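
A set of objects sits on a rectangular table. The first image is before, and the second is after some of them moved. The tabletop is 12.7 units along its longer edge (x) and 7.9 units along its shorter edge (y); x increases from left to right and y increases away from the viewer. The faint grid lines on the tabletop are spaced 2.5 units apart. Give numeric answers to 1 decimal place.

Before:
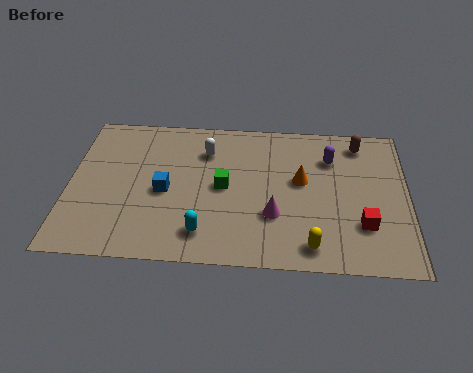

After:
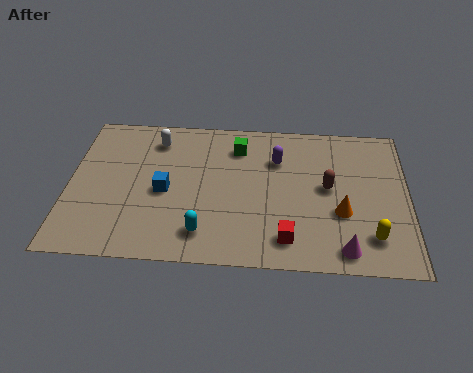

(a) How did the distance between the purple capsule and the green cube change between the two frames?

-2.8

The distance was about 4.4 in the first image and 1.6 in the second, so they moved 2.8 units closer together.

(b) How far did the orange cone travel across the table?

2.2

From (8.7, 4.5) to (10.2, 2.9), the orange cone covered √(1.5² + 1.6²) ≈ 2.2 units.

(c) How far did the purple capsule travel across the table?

2.0

The purple capsule was near (9.8, 5.8) before and (7.8, 5.6) after, so it travelled √(2.0² + 0.2²) ≈ 2.0 units.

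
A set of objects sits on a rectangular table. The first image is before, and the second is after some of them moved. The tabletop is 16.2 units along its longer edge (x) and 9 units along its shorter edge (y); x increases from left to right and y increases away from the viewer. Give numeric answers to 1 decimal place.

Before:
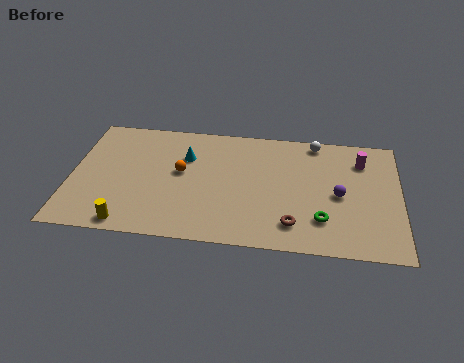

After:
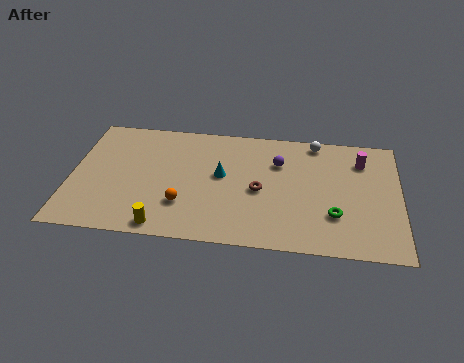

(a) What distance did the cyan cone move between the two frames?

2.2

From (5.6, 6.2) to (7.4, 5.0), the cyan cone covered √(1.8² + 1.2²) ≈ 2.2 units.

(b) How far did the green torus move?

0.7

The green torus moved from about (12.4, 2.3) to (13.0, 2.7), a distance of √(0.6² + 0.4²) ≈ 0.7.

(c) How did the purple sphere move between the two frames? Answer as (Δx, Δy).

(-3.0, 2.1)

The purple sphere was at about (13.2, 4.2) and moved to about (10.2, 6.3).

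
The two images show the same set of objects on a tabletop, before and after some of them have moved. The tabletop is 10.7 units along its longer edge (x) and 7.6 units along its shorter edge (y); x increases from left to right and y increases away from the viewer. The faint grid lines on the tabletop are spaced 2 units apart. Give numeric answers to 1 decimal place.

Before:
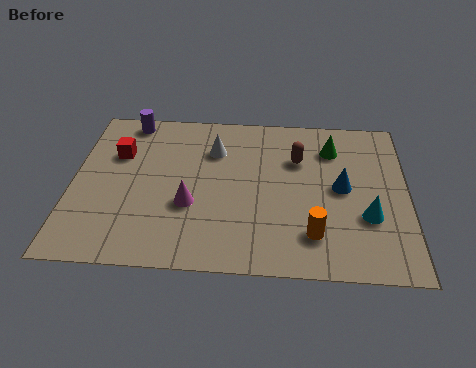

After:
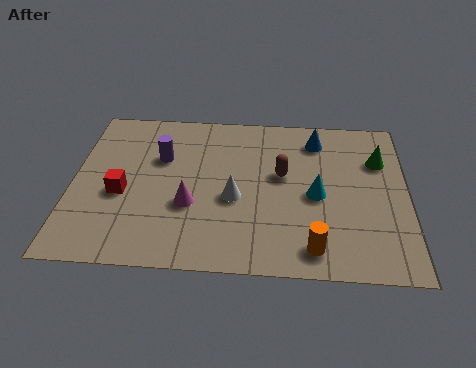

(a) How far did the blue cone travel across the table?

2.4

The blue cone was near (8.6, 3.9) before and (7.8, 6.2) after, so it travelled √(0.8² + 2.3²) ≈ 2.4 units.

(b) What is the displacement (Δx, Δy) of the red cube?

(0.2, -1.9)

From the two frames, the red cube sits at roughly (1.4, 5.1) before and (1.6, 3.2) after.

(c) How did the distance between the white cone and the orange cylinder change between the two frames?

-1.7

The distance was about 5.0 in the first image and 3.3 in the second, so they moved 1.7 units closer together.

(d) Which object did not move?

the magenta cone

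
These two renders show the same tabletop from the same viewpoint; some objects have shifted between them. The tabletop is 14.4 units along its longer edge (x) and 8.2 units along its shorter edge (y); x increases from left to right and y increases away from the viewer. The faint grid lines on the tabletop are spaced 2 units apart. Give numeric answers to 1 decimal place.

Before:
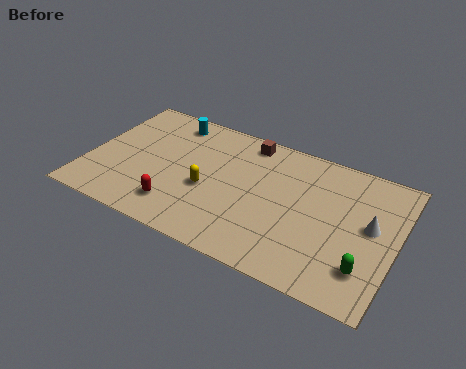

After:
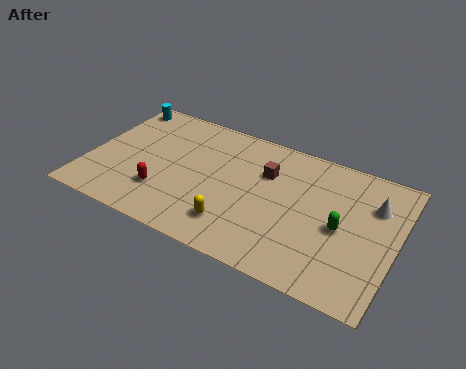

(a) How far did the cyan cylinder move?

2.6

From (3.4, 7.0) to (0.8, 7.2), the cyan cylinder covered √(2.6² + 0.2²) ≈ 2.6 units.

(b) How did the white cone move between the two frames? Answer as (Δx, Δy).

(0.0, 1.3)

The white cone was at about (13.2, 4.5) and moved to about (13.2, 5.8).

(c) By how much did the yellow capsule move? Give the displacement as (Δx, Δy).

(1.5, -1.6)

The yellow capsule was at about (5.7, 3.4) and moved to about (7.2, 1.8).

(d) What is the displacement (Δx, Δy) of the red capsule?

(-0.8, 0.6)

The red capsule started near (4.5, 1.7) and ended near (3.7, 2.3).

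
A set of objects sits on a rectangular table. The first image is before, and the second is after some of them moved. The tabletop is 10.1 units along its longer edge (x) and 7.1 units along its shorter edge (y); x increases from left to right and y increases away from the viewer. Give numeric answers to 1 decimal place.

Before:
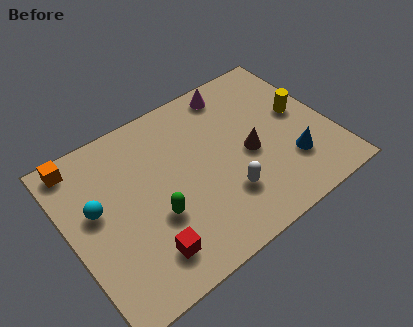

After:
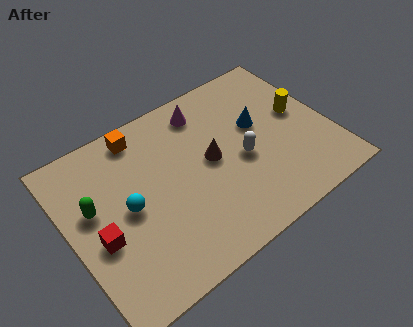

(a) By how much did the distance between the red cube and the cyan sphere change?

-1.7

The distance was about 3.0 in the first image and 1.3 in the second, so they moved 1.7 units closer together.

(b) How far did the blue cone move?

2.3

From (8.3, 2.0) to (7.5, 4.2), the blue cone covered √(0.8² + 2.2²) ≈ 2.3 units.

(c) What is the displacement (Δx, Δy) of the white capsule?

(0.9, 1.1)

From the two frames, the white capsule sits at roughly (5.7, 2.0) before and (6.6, 3.1) after.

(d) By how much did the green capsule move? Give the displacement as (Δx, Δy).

(-2.1, 1.6)

From the two frames, the green capsule sits at roughly (3.1, 2.6) before and (1.0, 4.2) after.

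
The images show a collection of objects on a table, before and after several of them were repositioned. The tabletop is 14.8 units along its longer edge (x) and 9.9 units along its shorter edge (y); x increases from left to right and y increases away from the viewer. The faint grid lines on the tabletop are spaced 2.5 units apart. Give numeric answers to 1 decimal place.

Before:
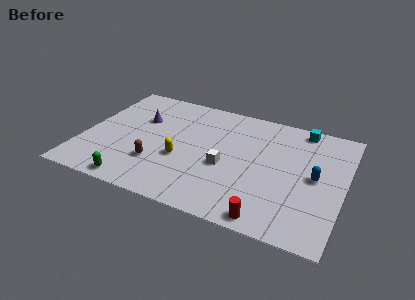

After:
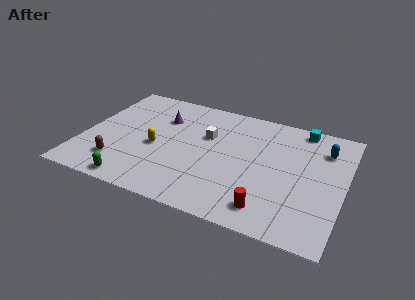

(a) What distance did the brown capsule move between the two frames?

2.2

From (4.4, 2.9) to (2.3, 2.2), the brown capsule covered √(2.1² + 0.7²) ≈ 2.2 units.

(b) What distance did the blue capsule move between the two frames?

2.5

From (13.2, 5.0) to (13.5, 7.5), the blue capsule covered √(0.3² + 2.5²) ≈ 2.5 units.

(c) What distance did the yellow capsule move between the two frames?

1.6

The yellow capsule was near (5.7, 3.8) before and (4.2, 4.3) after, so it travelled √(1.5² + 0.5²) ≈ 1.6 units.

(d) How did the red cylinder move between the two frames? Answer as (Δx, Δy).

(-0.1, 0.7)

From the two frames, the red cylinder sits at roughly (11.0, 0.9) before and (10.9, 1.6) after.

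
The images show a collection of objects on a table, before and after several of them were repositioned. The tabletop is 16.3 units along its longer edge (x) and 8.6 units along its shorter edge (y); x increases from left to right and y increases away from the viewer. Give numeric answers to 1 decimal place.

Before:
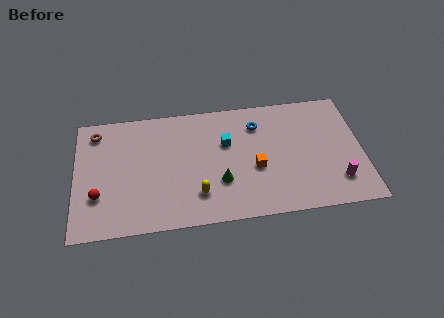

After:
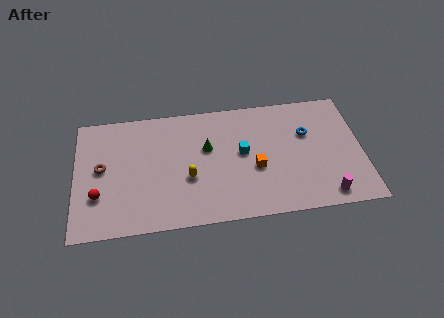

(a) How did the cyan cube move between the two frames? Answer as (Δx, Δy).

(0.9, -0.8)

The cyan cube was at about (8.6, 5.5) and moved to about (9.5, 4.7).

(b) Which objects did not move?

the red sphere and the orange cube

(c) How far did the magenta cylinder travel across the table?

1.1

From (14.8, 2.0) to (14.1, 1.1), the magenta cylinder covered √(0.7² + 0.9²) ≈ 1.1 units.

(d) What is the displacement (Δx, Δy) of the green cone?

(-0.7, 2.5)

The green cone started near (8.2, 2.8) and ended near (7.5, 5.3).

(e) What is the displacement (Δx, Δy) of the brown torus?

(0.3, -2.6)

The brown torus was at about (1.2, 7.2) and moved to about (1.5, 4.6).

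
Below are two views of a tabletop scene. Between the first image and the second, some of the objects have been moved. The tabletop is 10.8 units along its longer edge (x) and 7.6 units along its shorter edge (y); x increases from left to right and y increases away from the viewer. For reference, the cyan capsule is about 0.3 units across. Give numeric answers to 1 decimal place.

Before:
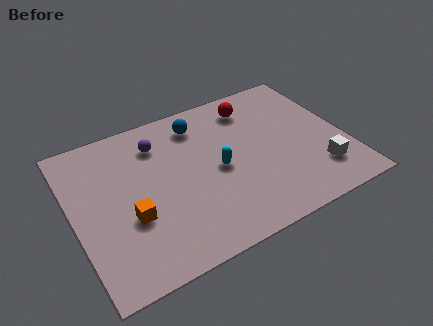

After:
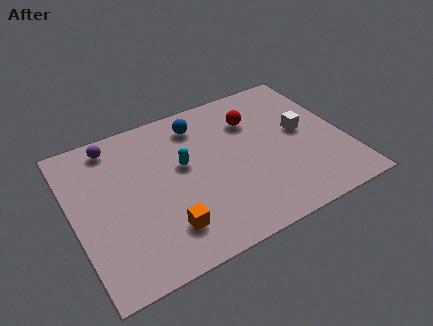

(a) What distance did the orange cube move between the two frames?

1.6

The orange cube was near (2.1, 2.8) before and (3.3, 1.7) after, so it travelled √(1.2² + 1.1²) ≈ 1.6 units.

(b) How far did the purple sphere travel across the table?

1.8

From (3.6, 5.9) to (1.9, 6.6), the purple sphere covered √(1.7² + 0.7²) ≈ 1.8 units.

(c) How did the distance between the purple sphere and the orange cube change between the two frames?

+1.7

The distance was about 3.4 in the first image and 5.1 in the second, so they moved 1.7 units further apart.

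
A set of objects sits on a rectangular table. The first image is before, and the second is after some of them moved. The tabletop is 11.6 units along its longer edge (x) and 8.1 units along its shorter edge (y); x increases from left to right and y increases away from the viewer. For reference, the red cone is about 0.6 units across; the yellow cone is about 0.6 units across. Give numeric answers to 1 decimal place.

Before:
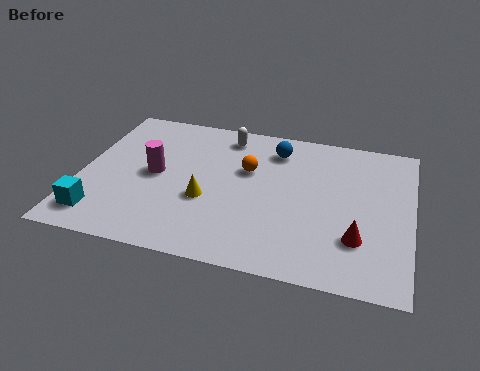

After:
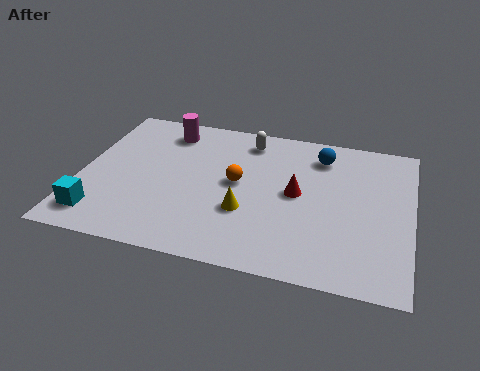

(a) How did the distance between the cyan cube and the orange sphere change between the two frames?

-0.7

Before: roughly 6.1 units apart; after: 5.4. That's 0.7 units closer together.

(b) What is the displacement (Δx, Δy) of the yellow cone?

(1.4, -0.3)

From the two frames, the yellow cone sits at roughly (4.5, 3.1) before and (5.9, 2.8) after.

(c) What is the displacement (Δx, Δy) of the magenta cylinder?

(0.2, 2.6)

The magenta cylinder started near (2.6, 4.1) and ended near (2.8, 6.7).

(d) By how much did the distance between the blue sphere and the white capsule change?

+0.8

Before: roughly 1.8 units apart; after: 2.6. That's 0.8 units further apart.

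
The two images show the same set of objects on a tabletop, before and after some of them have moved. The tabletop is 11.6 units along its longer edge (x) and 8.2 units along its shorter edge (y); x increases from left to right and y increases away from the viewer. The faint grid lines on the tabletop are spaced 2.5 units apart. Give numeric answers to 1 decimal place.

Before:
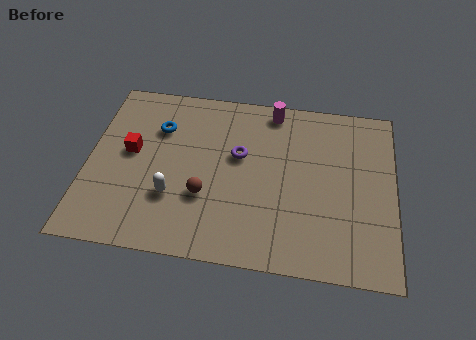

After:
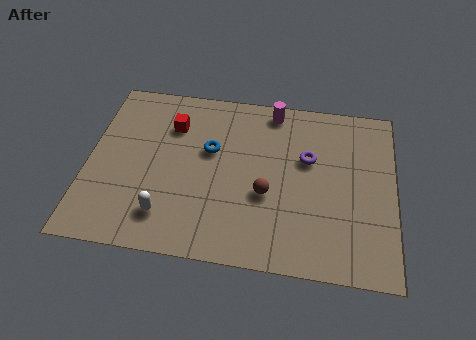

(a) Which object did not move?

the magenta cylinder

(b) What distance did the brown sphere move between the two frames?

2.3

The brown sphere was near (4.5, 2.8) before and (6.8, 3.2) after, so it travelled √(2.3² + 0.4²) ≈ 2.3 units.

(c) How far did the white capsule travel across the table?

0.9

The white capsule was near (3.3, 2.6) before and (3.1, 1.7) after, so it travelled √(0.2² + 0.9²) ≈ 0.9 units.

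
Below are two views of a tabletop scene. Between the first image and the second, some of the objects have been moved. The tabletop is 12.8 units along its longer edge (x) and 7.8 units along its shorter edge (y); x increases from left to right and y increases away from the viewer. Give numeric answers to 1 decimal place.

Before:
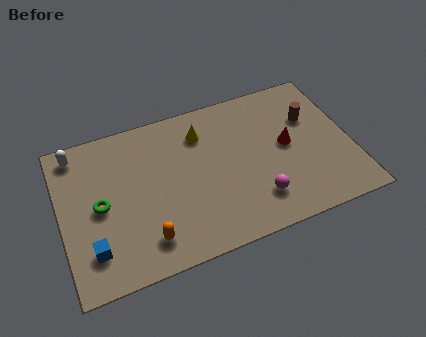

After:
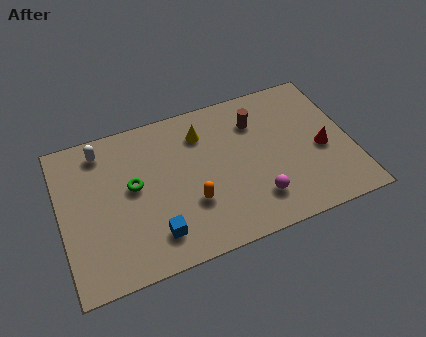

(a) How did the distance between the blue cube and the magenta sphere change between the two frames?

-2.7

The distance was about 7.2 in the first image and 4.5 in the second, so they moved 2.7 units closer together.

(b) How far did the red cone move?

1.7

From (10.0, 4.1) to (11.5, 3.4), the red cone covered √(1.5² + 0.7²) ≈ 1.7 units.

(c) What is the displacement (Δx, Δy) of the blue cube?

(2.7, -0.2)

The blue cube started near (1.2, 1.8) and ended near (3.9, 1.6).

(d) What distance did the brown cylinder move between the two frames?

2.5

The brown cylinder was near (11.2, 5.2) before and (8.8, 5.8) after, so it travelled √(2.4² + 0.6²) ≈ 2.5 units.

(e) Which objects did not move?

the yellow cone and the magenta sphere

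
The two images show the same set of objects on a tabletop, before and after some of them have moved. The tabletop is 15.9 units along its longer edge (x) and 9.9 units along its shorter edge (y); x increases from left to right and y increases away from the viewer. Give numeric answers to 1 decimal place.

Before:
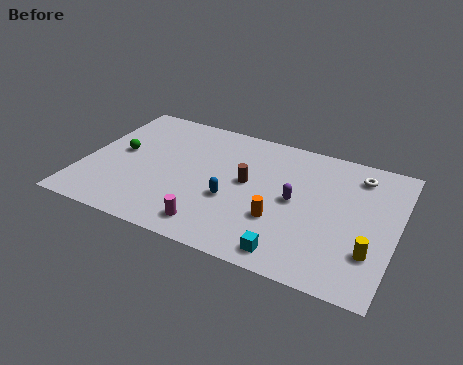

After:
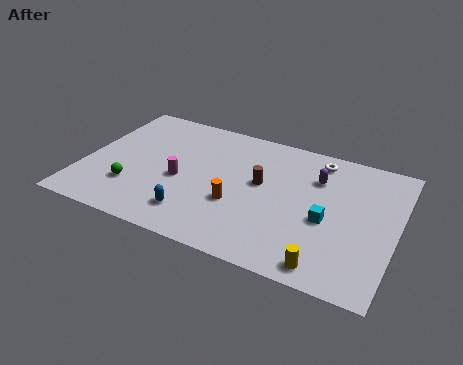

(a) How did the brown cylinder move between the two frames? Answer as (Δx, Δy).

(0.7, 0.2)

The brown cylinder was at about (8.3, 5.4) and moved to about (9.0, 5.6).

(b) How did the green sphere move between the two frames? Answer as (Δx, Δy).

(1.0, -2.5)

The green sphere was at about (1.7, 5.3) and moved to about (2.7, 2.8).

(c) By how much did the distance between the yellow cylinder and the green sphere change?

-3.1

They were about 13.3 units apart before and 10.2 after — 3.1 units closer together.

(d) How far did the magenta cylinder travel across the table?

3.4

From (7.0, 1.5) to (5.0, 4.3), the magenta cylinder covered √(2.0² + 2.8²) ≈ 3.4 units.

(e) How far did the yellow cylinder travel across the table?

2.6

The yellow cylinder moved from about (14.8, 2.8) to (12.8, 1.1), a distance of √(2.0² + 1.7²) ≈ 2.6.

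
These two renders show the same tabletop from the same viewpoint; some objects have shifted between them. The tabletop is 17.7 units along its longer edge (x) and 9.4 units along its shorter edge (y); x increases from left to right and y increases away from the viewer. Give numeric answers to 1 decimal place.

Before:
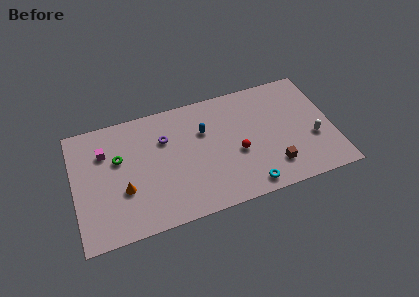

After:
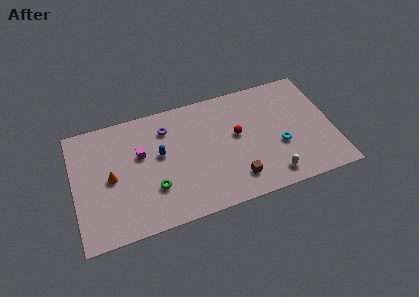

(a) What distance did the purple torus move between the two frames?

0.8

The purple torus was near (6.3, 6.5) before and (6.5, 7.3) after, so it travelled √(0.2² + 0.8²) ≈ 0.8 units.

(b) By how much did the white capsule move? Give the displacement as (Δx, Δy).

(-3.1, -2.1)

The white capsule was at about (16.3, 3.5) and moved to about (13.2, 1.4).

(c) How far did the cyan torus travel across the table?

3.5

From (11.6, 1.1) to (14.0, 3.6), the cyan torus covered √(2.4² + 2.5²) ≈ 3.5 units.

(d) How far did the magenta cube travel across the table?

2.6

From (2.2, 6.7) to (4.6, 5.8), the magenta cube covered √(2.4² + 0.9²) ≈ 2.6 units.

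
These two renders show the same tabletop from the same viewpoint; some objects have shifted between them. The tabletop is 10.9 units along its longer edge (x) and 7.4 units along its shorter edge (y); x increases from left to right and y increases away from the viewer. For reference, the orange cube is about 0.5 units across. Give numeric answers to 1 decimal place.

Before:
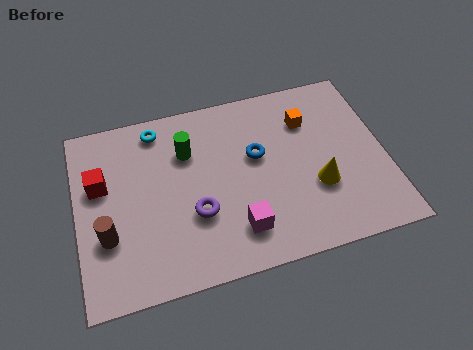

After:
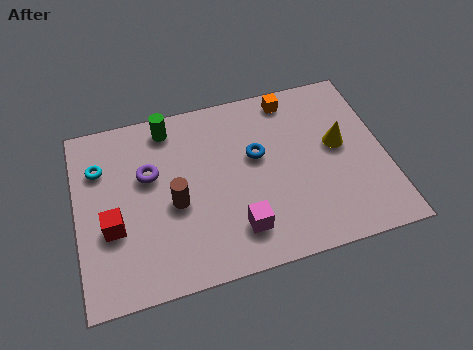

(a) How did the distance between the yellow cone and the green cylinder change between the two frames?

+1.2

They were about 5.1 units apart before and 6.3 after — 1.2 units further apart.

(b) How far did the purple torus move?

2.5

From (4.1, 2.6) to (2.6, 4.6), the purple torus covered √(1.5² + 2.0²) ≈ 2.5 units.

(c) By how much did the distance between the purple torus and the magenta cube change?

+2.5

They were about 1.7 units apart before and 4.2 after — 2.5 units further apart.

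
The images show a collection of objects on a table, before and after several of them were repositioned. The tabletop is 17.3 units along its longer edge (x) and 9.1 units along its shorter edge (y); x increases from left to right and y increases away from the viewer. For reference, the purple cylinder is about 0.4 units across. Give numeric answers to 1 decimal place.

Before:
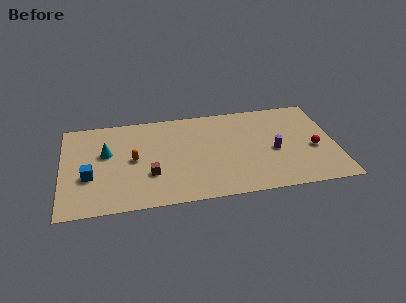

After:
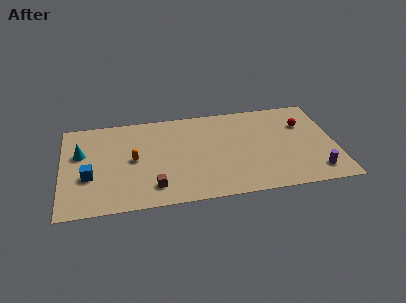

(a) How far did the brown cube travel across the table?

1.2

From (5.5, 3.0) to (5.7, 1.8), the brown cube covered √(0.2² + 1.2²) ≈ 1.2 units.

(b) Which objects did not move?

the orange capsule and the blue cube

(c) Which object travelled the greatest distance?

the purple cylinder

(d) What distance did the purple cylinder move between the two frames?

3.5

From (13.4, 4.0) to (15.9, 1.6), the purple cylinder covered √(2.5² + 2.4²) ≈ 3.5 units.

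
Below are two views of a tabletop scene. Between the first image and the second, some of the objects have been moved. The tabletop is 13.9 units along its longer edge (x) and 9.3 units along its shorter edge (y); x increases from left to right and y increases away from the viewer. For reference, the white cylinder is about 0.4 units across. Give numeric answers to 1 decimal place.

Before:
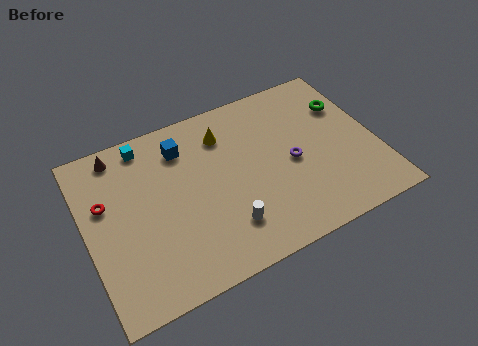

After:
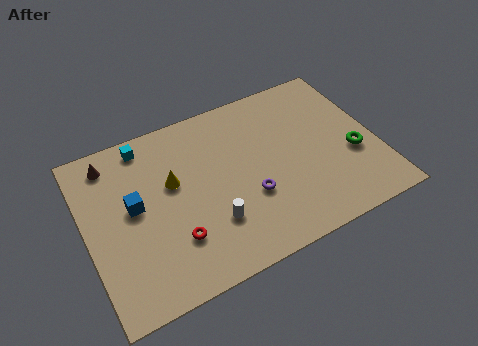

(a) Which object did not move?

the cyan cube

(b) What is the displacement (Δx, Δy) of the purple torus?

(-2.2, -1.0)

The purple torus was at about (9.8, 4.3) and moved to about (7.6, 3.3).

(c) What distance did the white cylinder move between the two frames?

0.8

The white cylinder moved from about (6.3, 2.2) to (5.7, 2.7), a distance of √(0.6² + 0.5²) ≈ 0.8.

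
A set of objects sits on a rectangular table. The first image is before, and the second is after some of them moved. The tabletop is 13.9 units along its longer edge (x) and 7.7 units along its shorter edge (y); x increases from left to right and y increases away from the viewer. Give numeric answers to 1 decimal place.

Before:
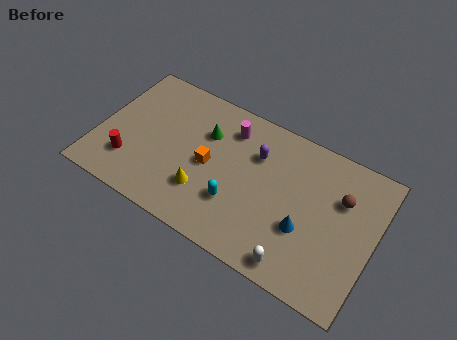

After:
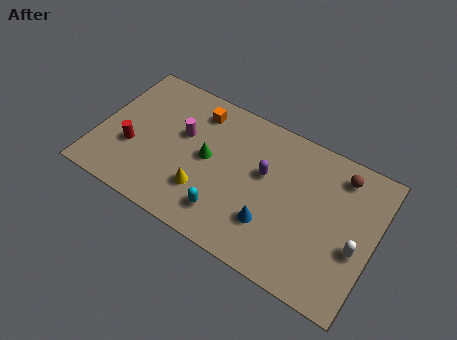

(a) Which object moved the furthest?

the white capsule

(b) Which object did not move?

the yellow cone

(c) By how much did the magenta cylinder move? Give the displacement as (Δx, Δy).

(-2.2, -1.4)

The magenta cylinder started near (6.3, 6.1) and ended near (4.1, 4.7).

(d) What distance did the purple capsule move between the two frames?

0.9

The purple capsule moved from about (7.8, 5.4) to (8.3, 4.6), a distance of √(0.5² + 0.8²) ≈ 0.9.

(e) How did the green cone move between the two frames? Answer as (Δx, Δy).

(0.3, -1.3)

The green cone was at about (5.2, 5.3) and moved to about (5.5, 4.0).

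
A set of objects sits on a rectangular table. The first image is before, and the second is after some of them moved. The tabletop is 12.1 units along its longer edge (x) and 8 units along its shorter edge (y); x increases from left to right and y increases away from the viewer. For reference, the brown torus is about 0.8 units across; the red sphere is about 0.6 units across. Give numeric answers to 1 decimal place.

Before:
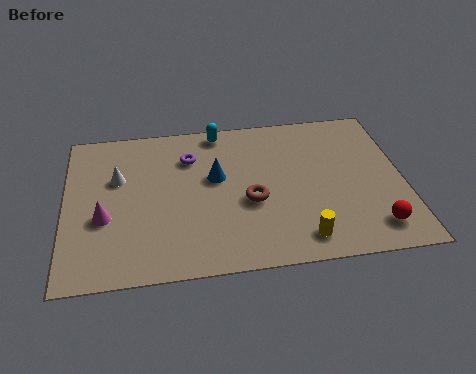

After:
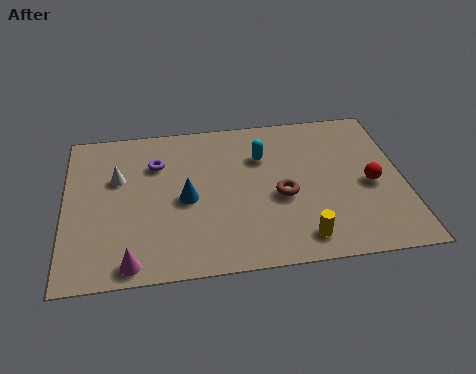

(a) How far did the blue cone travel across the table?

1.5

From (5.4, 4.7) to (4.3, 3.7), the blue cone covered √(1.1² + 1.0²) ≈ 1.5 units.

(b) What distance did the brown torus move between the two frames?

1.1

From (6.6, 3.3) to (7.7, 3.4), the brown torus covered √(1.1² + 0.1²) ≈ 1.1 units.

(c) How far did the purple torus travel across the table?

1.2

The purple torus moved from about (4.5, 5.9) to (3.3, 5.7), a distance of √(1.2² + 0.2²) ≈ 1.2.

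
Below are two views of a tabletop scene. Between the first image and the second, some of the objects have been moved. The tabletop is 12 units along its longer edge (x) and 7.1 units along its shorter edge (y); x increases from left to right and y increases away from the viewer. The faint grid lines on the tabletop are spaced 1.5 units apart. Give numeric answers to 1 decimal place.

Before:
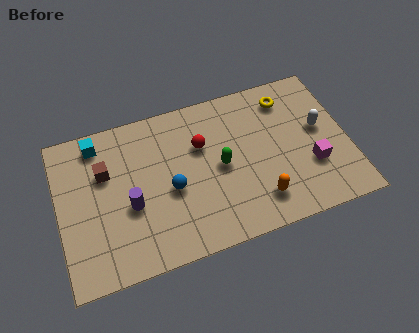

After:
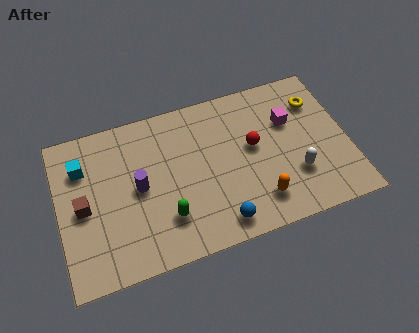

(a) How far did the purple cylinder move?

0.8

From (2.9, 2.9) to (3.3, 3.6), the purple cylinder covered √(0.4² + 0.7²) ≈ 0.8 units.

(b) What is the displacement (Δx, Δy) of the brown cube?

(-1.0, -1.3)

The brown cube started near (2.0, 4.7) and ended near (1.0, 3.4).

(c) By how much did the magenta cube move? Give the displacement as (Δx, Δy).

(-0.7, 2.3)

From the two frames, the magenta cube sits at roughly (10.4, 2.4) before and (9.7, 4.7) after.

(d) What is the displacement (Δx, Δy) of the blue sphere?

(1.8, -2.1)

The blue sphere started near (4.6, 3.1) and ended near (6.4, 1.0).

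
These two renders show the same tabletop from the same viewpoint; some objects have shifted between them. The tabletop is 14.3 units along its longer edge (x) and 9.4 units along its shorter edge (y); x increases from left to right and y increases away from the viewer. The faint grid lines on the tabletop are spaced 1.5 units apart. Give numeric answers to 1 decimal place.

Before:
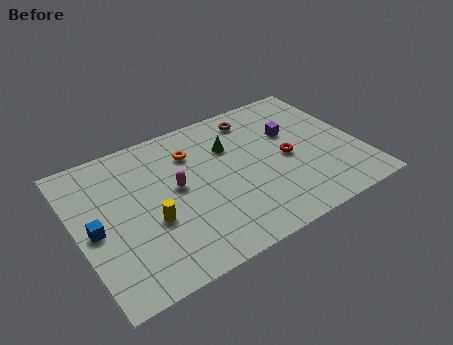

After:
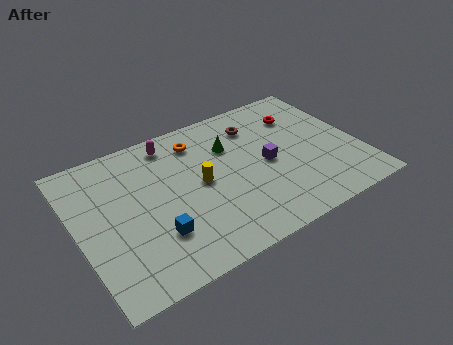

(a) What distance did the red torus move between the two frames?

2.9

From (10.6, 4.4) to (11.8, 7.0), the red torus covered √(1.2² + 2.6²) ≈ 2.9 units.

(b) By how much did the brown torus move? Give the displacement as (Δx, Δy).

(0.0, -0.6)

From the two frames, the brown torus sits at roughly (9.5, 7.9) before and (9.5, 7.3) after.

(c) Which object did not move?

the green cone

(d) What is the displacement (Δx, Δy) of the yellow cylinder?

(2.7, 1.2)

From the two frames, the yellow cylinder sits at roughly (3.5, 3.6) before and (6.2, 4.8) after.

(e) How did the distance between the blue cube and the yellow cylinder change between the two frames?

+0.5

Before: roughly 2.8 units apart; after: 3.3. That's 0.5 units further apart.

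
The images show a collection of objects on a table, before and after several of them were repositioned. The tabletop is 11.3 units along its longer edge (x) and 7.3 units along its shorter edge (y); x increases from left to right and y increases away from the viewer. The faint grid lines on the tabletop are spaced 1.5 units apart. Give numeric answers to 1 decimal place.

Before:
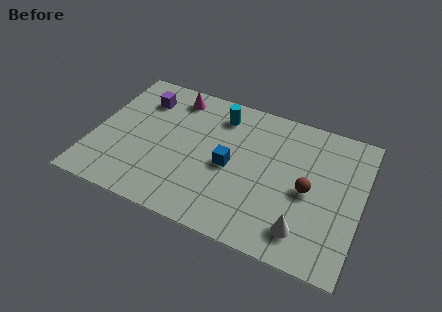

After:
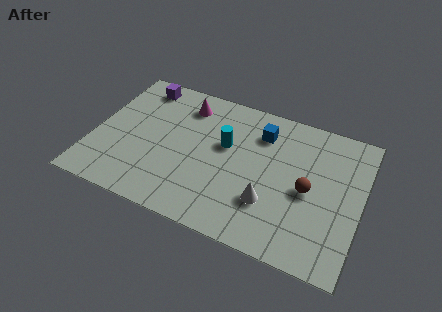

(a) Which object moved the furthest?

the blue cube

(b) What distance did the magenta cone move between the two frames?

0.6

The magenta cone was near (3.1, 6.2) before and (3.6, 5.9) after, so it travelled √(0.5² + 0.3²) ≈ 0.6 units.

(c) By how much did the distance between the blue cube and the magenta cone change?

-0.6

Before: roughly 3.9 units apart; after: 3.3. That's 0.6 units closer together.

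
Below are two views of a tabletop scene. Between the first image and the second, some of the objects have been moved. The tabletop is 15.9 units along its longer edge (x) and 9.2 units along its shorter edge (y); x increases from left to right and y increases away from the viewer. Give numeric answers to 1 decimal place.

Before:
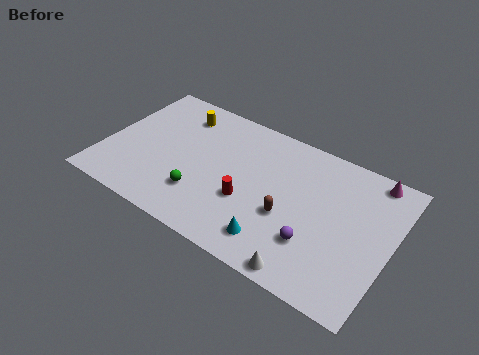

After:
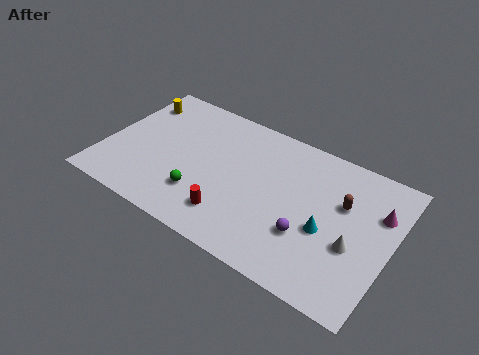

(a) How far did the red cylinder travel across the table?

1.6

From (8.2, 3.4) to (7.5, 2.0), the red cylinder covered √(0.7² + 1.4²) ≈ 1.6 units.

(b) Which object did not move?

the green sphere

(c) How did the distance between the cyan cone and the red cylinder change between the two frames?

+2.8

They were about 2.5 units apart before and 5.3 after — 2.8 units further apart.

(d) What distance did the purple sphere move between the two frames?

0.5

From (12.0, 2.7) to (11.6, 3.0), the purple sphere covered √(0.4² + 0.3²) ≈ 0.5 units.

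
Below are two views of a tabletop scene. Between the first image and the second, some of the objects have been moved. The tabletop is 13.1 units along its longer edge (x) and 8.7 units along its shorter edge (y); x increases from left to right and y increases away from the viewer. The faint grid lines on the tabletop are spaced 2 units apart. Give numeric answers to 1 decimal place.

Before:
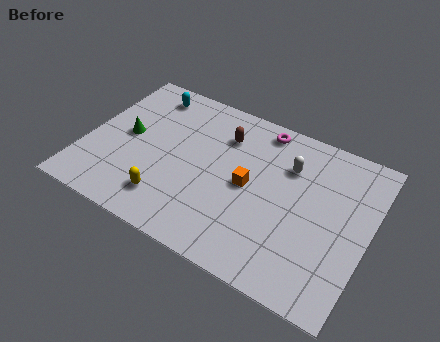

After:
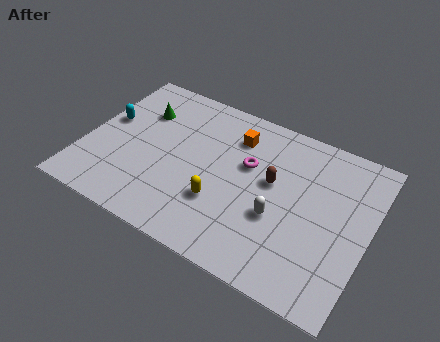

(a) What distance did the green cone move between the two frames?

1.7

From (1.8, 4.5) to (2.2, 6.2), the green cone covered √(0.4² + 1.7²) ≈ 1.7 units.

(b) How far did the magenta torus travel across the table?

2.3

From (7.7, 7.7) to (7.4, 5.4), the magenta torus covered √(0.3² + 2.3²) ≈ 2.3 units.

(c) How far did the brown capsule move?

2.9

From (6.1, 6.5) to (8.6, 5.0), the brown capsule covered √(2.5² + 1.5²) ≈ 2.9 units.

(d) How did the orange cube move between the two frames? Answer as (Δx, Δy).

(-1.0, 2.4)

From the two frames, the orange cube sits at roughly (7.6, 4.3) before and (6.6, 6.7) after.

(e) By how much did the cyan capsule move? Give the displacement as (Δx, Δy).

(-1.5, -2.4)

From the two frames, the cyan capsule sits at roughly (2.3, 7.4) before and (0.8, 5.0) after.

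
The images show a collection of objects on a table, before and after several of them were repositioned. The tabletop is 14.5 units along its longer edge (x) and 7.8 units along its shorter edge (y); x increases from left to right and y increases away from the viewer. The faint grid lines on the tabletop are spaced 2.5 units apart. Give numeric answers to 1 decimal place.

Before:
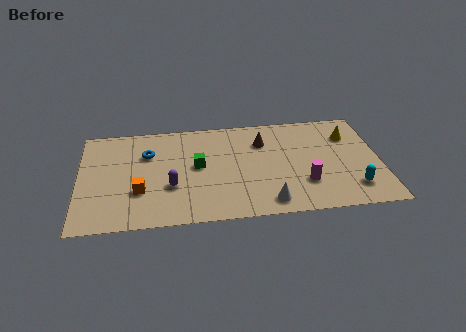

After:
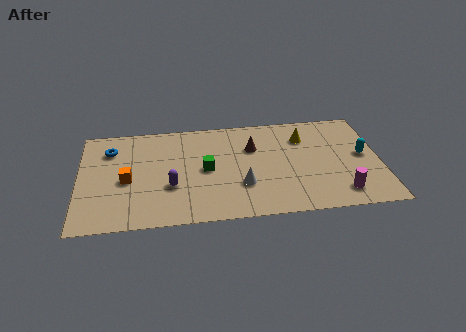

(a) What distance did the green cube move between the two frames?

0.5

From (5.7, 4.2) to (6.1, 3.9), the green cube covered √(0.4² + 0.3²) ≈ 0.5 units.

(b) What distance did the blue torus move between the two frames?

1.9

From (3.3, 5.4) to (1.5, 5.9), the blue torus covered √(1.8² + 0.5²) ≈ 1.9 units.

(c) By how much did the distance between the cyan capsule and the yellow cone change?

-0.7

They were about 4.0 units apart before and 3.3 after — 0.7 units closer together.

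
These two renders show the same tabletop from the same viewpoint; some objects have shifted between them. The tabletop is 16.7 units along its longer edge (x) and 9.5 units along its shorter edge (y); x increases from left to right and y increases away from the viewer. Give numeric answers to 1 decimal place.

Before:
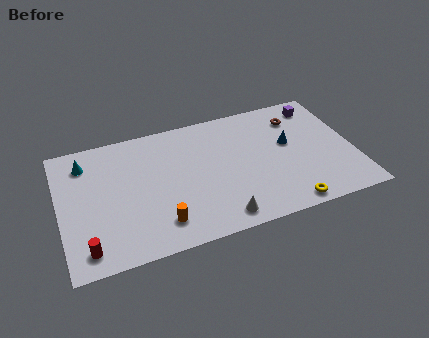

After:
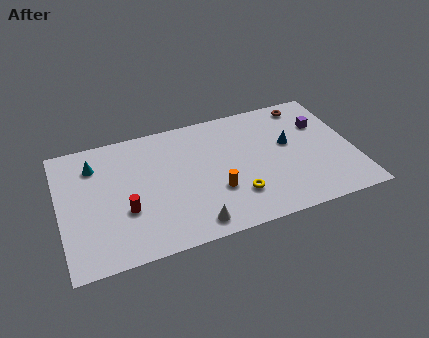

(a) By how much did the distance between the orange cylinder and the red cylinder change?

+1.0

They were about 4.1 units apart before and 5.1 after — 1.0 units further apart.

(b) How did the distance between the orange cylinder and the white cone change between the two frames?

-0.9

The distance was about 3.4 in the first image and 2.5 in the second, so they moved 0.9 units closer together.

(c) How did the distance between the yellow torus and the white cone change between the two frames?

-0.9

Before: roughly 3.8 units apart; after: 2.9. That's 0.9 units closer together.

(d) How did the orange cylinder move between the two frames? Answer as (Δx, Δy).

(3.3, 1.3)

The orange cylinder was at about (5.4, 1.9) and moved to about (8.7, 3.2).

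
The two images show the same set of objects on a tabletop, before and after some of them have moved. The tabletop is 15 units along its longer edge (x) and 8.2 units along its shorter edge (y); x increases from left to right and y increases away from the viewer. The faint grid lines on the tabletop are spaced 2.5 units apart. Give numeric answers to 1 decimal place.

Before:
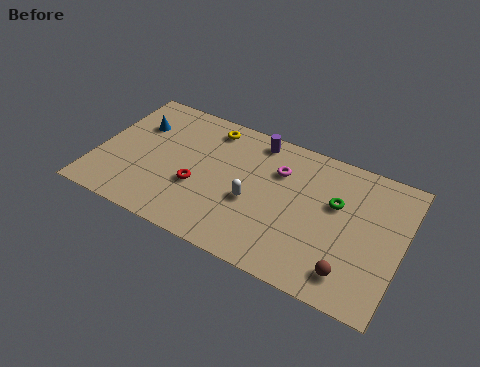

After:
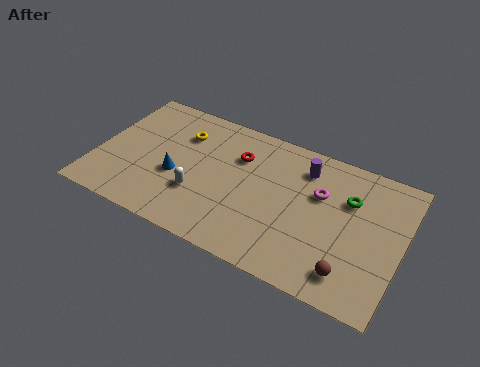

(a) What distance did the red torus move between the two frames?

3.2

The red torus moved from about (5.1, 3.1) to (6.8, 5.8), a distance of √(1.7² + 2.7²) ≈ 3.2.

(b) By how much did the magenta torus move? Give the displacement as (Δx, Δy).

(2.1, -0.5)

From the two frames, the magenta torus sits at roughly (8.8, 5.8) before and (10.9, 5.3) after.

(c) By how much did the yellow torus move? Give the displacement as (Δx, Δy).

(-1.3, -1.0)

The yellow torus was at about (5.2, 7.0) and moved to about (3.9, 6.0).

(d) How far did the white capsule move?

2.7

The white capsule moved from about (7.8, 3.4) to (5.2, 2.7), a distance of √(2.6² + 0.7²) ≈ 2.7.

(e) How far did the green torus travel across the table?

0.8

The green torus moved from about (11.7, 5.1) to (12.3, 5.6), a distance of √(0.6² + 0.5²) ≈ 0.8.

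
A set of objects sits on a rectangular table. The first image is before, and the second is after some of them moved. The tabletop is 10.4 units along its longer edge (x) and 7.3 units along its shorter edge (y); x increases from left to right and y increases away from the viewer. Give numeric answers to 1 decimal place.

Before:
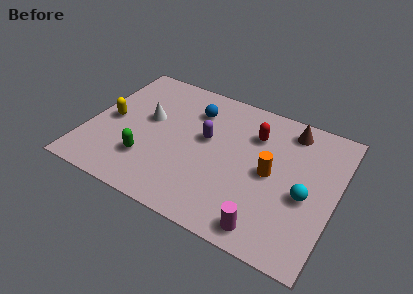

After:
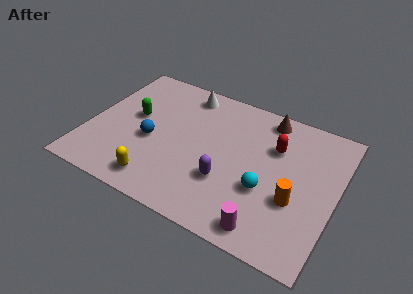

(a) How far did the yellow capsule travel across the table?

3.4

The yellow capsule moved from about (0.9, 3.5) to (3.3, 1.1), a distance of √(2.4² + 2.4²) ≈ 3.4.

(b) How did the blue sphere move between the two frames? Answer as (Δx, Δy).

(-1.5, -2.4)

The blue sphere started near (4.2, 5.5) and ended near (2.7, 3.1).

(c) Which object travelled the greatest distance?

the yellow capsule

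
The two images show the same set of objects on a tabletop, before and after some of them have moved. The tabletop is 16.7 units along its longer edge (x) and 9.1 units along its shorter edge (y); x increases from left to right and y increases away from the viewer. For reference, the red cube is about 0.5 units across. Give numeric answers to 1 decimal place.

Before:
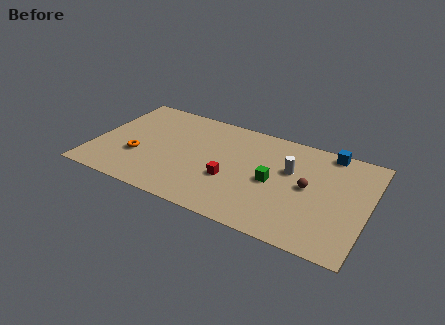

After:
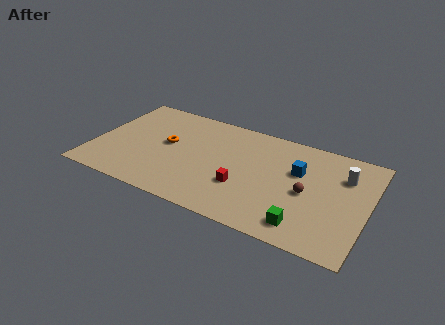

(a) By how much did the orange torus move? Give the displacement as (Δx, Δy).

(1.6, 1.8)

The orange torus was at about (2.8, 3.2) and moved to about (4.4, 5.0).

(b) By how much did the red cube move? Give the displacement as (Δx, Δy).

(0.8, -0.3)

The red cube started near (8.5, 3.4) and ended near (9.3, 3.1).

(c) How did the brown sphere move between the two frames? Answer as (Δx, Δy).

(0.0, -0.5)

The brown sphere was at about (13.1, 4.7) and moved to about (13.1, 4.2).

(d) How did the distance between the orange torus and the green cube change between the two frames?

+1.2

They were about 8.3 units apart before and 9.5 after — 1.2 units further apart.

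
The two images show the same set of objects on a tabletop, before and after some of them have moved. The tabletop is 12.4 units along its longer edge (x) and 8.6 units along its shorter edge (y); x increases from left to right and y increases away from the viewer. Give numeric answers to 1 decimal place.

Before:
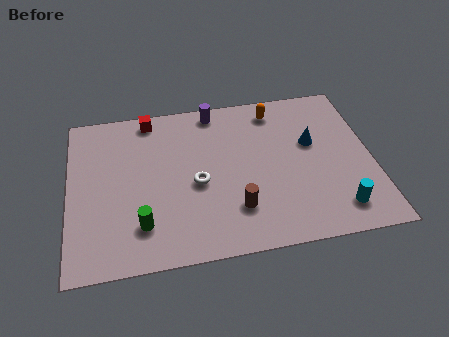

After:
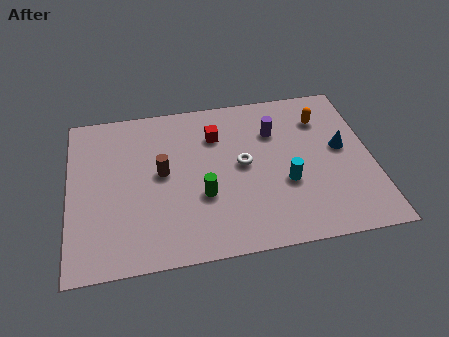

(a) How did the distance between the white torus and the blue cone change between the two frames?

-0.9

They were about 5.0 units apart before and 4.1 after — 0.9 units closer together.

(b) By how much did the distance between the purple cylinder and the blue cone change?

-1.6

The distance was about 4.6 in the first image and 3.0 in the second, so they moved 1.6 units closer together.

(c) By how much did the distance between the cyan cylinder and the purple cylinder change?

-4.9

They were about 7.8 units apart before and 2.9 after — 4.9 units closer together.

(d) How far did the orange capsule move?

2.1

The orange capsule moved from about (8.6, 7.3) to (10.5, 6.5), a distance of √(1.9² + 0.8²) ≈ 2.1.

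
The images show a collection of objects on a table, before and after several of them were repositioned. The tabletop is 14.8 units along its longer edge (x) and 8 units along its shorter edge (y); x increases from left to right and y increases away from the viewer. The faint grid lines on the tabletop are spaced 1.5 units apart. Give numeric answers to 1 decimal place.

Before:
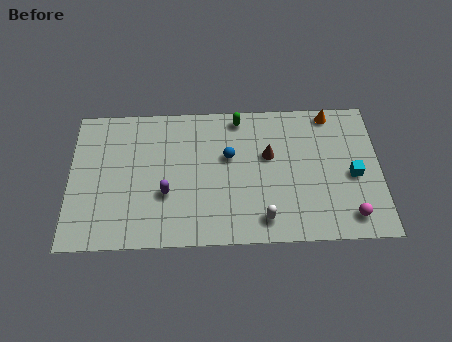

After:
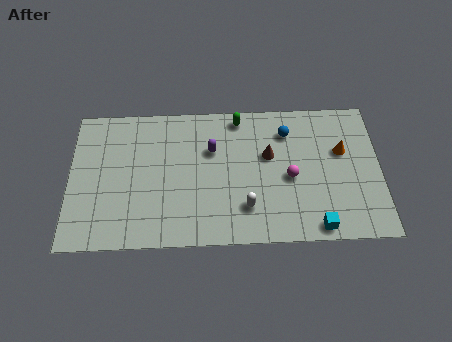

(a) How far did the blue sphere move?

3.1

The blue sphere was near (7.6, 4.9) before and (10.4, 6.2) after, so it travelled √(2.8² + 1.3²) ≈ 3.1 units.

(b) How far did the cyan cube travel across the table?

3.3

The cyan cube was near (13.5, 3.6) before and (11.7, 0.8) after, so it travelled √(1.8² + 2.8²) ≈ 3.3 units.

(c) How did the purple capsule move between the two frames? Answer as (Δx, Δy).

(2.2, 2.4)

The purple capsule started near (4.6, 2.9) and ended near (6.8, 5.3).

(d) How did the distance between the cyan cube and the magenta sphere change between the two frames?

+0.7

They were about 2.3 units apart before and 3.0 after — 0.7 units further apart.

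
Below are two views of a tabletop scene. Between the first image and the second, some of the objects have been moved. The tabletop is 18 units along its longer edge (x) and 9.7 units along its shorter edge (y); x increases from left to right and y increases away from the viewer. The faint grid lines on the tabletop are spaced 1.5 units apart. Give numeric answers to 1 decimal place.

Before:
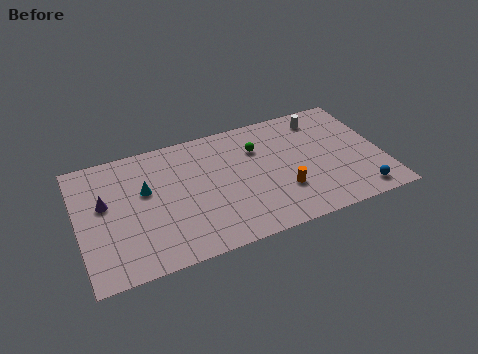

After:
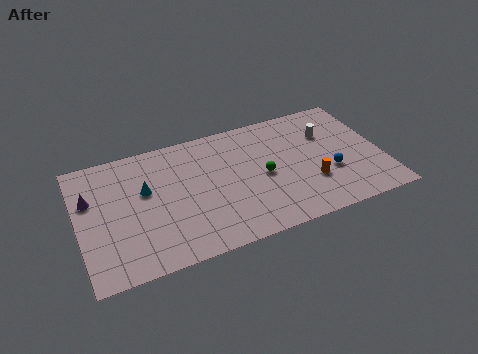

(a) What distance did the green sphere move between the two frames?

2.3

From (10.8, 6.9) to (10.9, 4.6), the green sphere covered √(0.1² + 2.3²) ≈ 2.3 units.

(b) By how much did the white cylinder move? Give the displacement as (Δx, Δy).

(0.2, -1.4)

From the two frames, the white cylinder sits at roughly (14.8, 8.1) before and (15.0, 6.7) after.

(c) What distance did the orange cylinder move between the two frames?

1.7

The orange cylinder was near (11.9, 3.0) before and (13.6, 3.1) after, so it travelled √(1.7² + 0.1²) ≈ 1.7 units.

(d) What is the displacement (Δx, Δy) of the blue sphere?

(-1.5, 2.2)

The blue sphere started near (16.3, 1.3) and ended near (14.8, 3.5).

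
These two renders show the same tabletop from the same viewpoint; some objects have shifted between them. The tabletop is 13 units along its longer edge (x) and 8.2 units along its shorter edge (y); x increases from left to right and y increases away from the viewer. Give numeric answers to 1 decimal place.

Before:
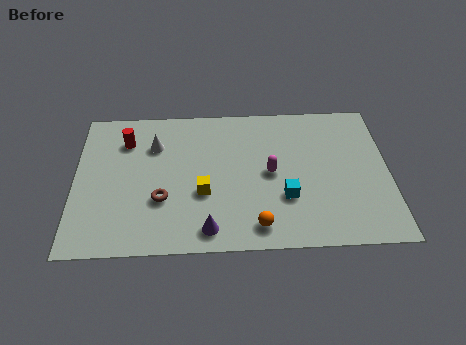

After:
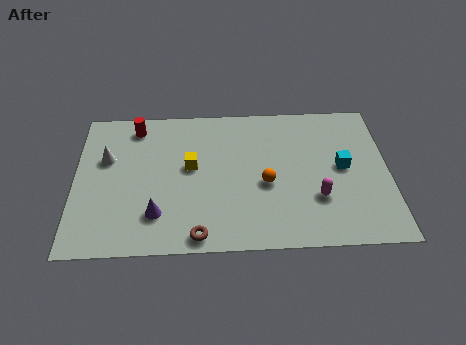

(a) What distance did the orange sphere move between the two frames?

2.3

The orange sphere moved from about (7.5, 1.2) to (7.9, 3.5), a distance of √(0.4² + 2.3²) ≈ 2.3.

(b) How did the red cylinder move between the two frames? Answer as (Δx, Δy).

(0.4, 0.8)

The red cylinder was at about (2.1, 6.2) and moved to about (2.5, 7.0).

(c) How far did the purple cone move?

2.3

From (5.5, 1.1) to (3.4, 2.0), the purple cone covered √(2.1² + 0.9²) ≈ 2.3 units.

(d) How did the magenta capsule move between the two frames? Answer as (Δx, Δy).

(1.9, -1.5)

The magenta capsule was at about (8.1, 4.1) and moved to about (10.0, 2.6).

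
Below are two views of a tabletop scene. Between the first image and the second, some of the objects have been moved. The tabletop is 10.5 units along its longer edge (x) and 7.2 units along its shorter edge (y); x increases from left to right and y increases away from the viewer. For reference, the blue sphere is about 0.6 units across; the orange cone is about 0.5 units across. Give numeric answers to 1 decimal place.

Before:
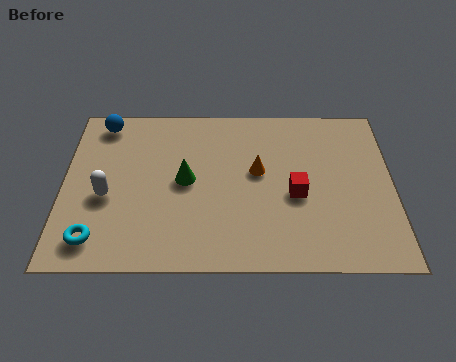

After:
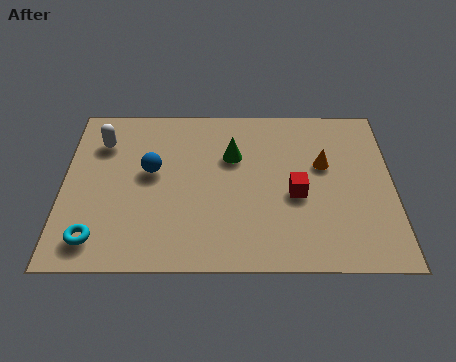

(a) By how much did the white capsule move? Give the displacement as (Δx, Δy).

(-0.2, 2.4)

The white capsule started near (1.4, 3.0) and ended near (1.2, 5.4).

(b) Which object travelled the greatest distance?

the blue sphere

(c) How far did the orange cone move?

2.1

The orange cone moved from about (6.2, 4.1) to (8.3, 4.4), a distance of √(2.1² + 0.3²) ≈ 2.1.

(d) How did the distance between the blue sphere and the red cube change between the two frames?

-2.3

Before: roughly 7.0 units apart; after: 4.7. That's 2.3 units closer together.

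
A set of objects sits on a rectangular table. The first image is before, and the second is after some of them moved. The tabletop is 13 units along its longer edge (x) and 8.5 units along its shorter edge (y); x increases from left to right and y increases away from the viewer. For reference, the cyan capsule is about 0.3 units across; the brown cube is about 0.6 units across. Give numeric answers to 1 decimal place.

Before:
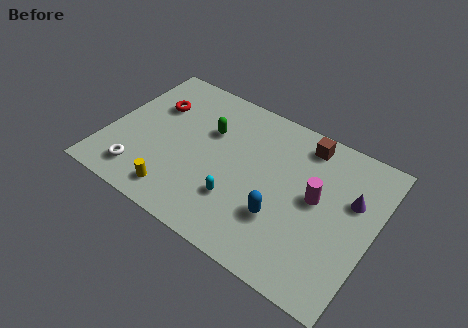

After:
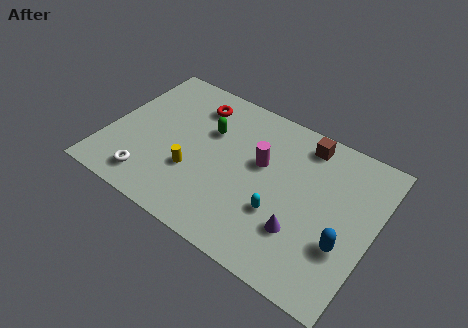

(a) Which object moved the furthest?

the purple cone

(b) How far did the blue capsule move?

3.0

The blue capsule moved from about (8.8, 2.7) to (11.8, 2.9), a distance of √(3.0² + 0.2²) ≈ 3.0.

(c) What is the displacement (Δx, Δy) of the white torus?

(0.5, -0.1)

The white torus started near (2.0, 1.5) and ended near (2.5, 1.4).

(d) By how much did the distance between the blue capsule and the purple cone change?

-2.0

Before: roughly 4.0 units apart; after: 2.0. That's 2.0 units closer together.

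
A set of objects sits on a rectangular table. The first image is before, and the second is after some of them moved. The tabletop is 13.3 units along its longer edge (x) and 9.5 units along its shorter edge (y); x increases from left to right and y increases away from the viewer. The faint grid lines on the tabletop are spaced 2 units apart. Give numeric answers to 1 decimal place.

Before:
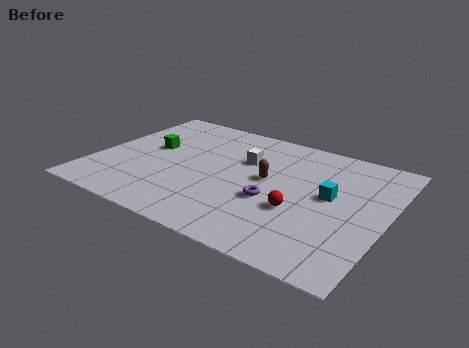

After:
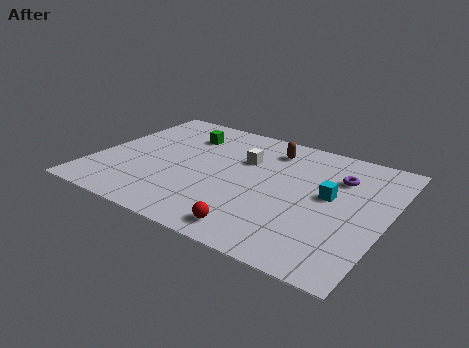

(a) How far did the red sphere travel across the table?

2.7

The red sphere moved from about (9.5, 3.5) to (8.0, 1.2), a distance of √(1.5² + 2.3²) ≈ 2.7.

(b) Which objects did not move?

the cyan cube and the white cube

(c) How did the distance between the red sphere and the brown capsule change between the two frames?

+4.1

The distance was about 2.4 in the first image and 6.5 in the second, so they moved 4.1 units further apart.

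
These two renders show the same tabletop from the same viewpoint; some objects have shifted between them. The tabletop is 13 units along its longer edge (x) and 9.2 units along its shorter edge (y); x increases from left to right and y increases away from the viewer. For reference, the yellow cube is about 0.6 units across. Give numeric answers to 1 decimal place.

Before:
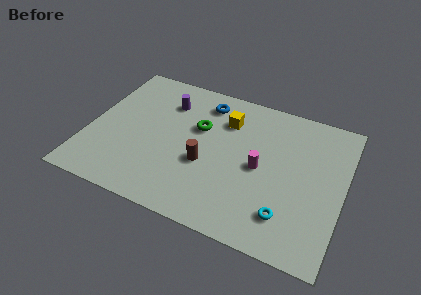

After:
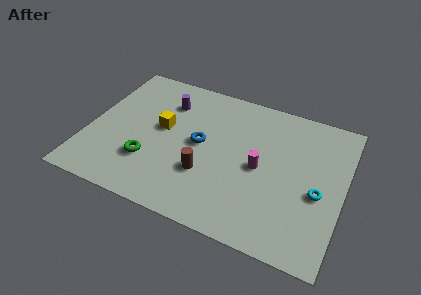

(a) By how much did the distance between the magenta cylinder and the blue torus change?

-1.4

Before: roughly 4.5 units apart; after: 3.1. That's 1.4 units closer together.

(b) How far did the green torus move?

3.8

From (5.5, 5.8) to (3.3, 2.7), the green torus covered √(2.2² + 3.1²) ≈ 3.8 units.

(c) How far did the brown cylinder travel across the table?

0.6

From (6.1, 3.6) to (6.2, 3.0), the brown cylinder covered √(0.1² + 0.6²) ≈ 0.6 units.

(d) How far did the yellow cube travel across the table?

3.5

The yellow cube moved from about (6.8, 6.8) to (3.7, 5.1), a distance of √(3.1² + 1.7²) ≈ 3.5.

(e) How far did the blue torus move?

2.8

The blue torus was near (5.6, 7.6) before and (5.7, 4.8) after, so it travelled √(0.1² + 2.8²) ≈ 2.8 units.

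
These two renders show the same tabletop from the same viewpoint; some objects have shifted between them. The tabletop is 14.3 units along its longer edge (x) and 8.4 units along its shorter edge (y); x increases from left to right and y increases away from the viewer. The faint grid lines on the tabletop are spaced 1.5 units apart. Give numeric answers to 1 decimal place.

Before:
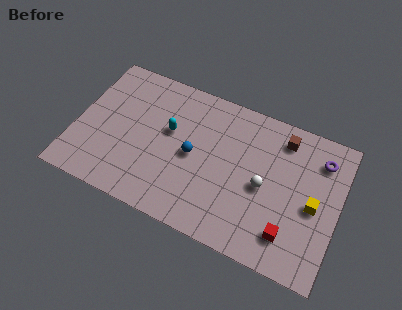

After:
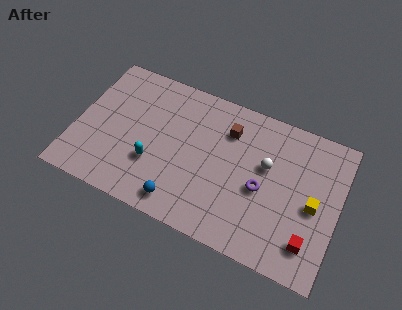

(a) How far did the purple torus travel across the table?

4.1

The purple torus was near (13.1, 6.6) before and (10.2, 3.7) after, so it travelled √(2.9² + 2.9²) ≈ 4.1 units.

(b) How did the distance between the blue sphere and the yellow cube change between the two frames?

+0.8

Before: roughly 6.6 units apart; after: 7.4. That's 0.8 units further apart.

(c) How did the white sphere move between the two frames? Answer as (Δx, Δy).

(0.0, 1.2)

From the two frames, the white sphere sits at roughly (10.3, 3.9) before and (10.3, 5.1) after.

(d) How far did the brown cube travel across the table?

3.0

The brown cube was near (11.0, 7.0) before and (8.1, 6.3) after, so it travelled √(2.9² + 0.7²) ≈ 3.0 units.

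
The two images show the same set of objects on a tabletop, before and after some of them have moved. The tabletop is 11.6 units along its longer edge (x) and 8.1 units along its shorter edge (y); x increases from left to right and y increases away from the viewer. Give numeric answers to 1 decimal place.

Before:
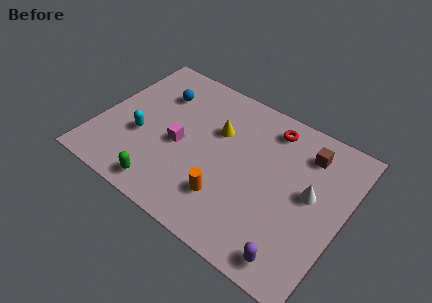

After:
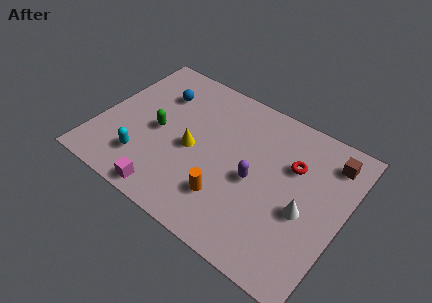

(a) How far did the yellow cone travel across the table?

1.8

The yellow cone moved from about (5.4, 5.3) to (4.5, 3.7), a distance of √(0.9² + 1.6²) ≈ 1.8.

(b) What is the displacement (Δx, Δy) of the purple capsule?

(-2.4, 2.7)

From the two frames, the purple capsule sits at roughly (9.9, 1.0) before and (7.5, 3.7) after.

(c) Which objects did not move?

the orange cylinder and the blue sphere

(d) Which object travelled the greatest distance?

the purple capsule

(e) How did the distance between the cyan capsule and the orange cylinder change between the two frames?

-0.5

They were about 4.5 units apart before and 4.0 after — 0.5 units closer together.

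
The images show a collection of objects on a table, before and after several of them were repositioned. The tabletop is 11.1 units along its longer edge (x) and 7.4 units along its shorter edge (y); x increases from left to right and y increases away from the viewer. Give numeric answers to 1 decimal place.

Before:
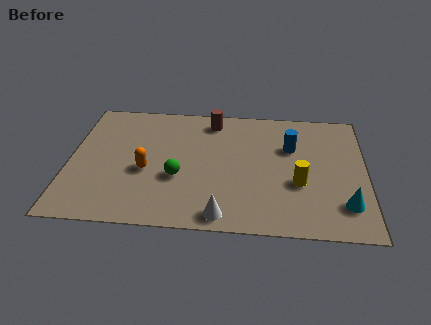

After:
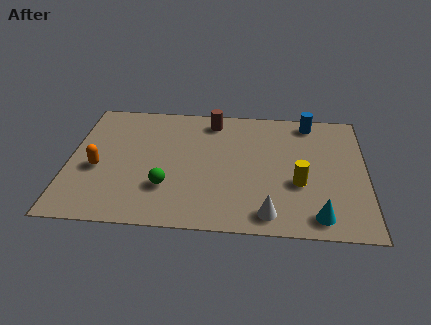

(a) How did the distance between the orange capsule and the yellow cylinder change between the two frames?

+1.8

The distance was about 5.7 in the first image and 7.5 in the second, so they moved 1.8 units further apart.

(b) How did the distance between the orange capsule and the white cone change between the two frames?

+3.0

Before: roughly 3.7 units apart; after: 6.7. That's 3.0 units further apart.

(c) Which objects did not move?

the yellow cylinder and the brown cylinder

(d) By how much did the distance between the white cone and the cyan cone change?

-2.8

The distance was about 4.6 in the first image and 1.8 in the second, so they moved 2.8 units closer together.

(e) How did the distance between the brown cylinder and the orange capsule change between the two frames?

+1.3

Before: roughly 4.0 units apart; after: 5.3. That's 1.3 units further apart.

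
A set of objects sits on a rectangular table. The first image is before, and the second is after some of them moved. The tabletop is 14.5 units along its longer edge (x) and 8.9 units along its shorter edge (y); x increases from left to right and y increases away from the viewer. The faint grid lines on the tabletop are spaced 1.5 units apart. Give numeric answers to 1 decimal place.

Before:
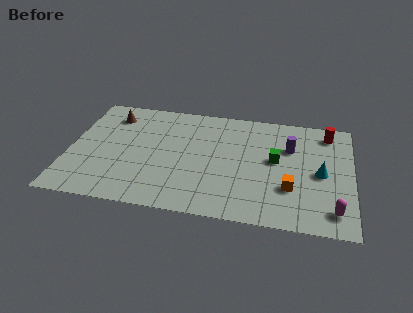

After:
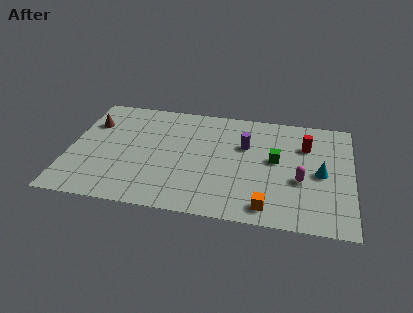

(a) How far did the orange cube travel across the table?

1.9

The orange cube was near (11.4, 2.8) before and (10.3, 1.2) after, so it travelled √(1.1² + 1.6²) ≈ 1.9 units.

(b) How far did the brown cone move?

1.3

The brown cone moved from about (2.0, 7.1) to (1.0, 6.3), a distance of √(1.0² + 0.8²) ≈ 1.3.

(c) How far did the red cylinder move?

1.6

The red cylinder moved from about (13.2, 7.5) to (12.1, 6.3), a distance of √(1.1² + 1.2²) ≈ 1.6.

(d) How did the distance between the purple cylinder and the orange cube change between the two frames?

+1.6

They were about 3.2 units apart before and 4.8 after — 1.6 units further apart.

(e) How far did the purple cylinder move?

2.3

From (11.3, 6.0) to (9.0, 5.8), the purple cylinder covered √(2.3² + 0.2²) ≈ 2.3 units.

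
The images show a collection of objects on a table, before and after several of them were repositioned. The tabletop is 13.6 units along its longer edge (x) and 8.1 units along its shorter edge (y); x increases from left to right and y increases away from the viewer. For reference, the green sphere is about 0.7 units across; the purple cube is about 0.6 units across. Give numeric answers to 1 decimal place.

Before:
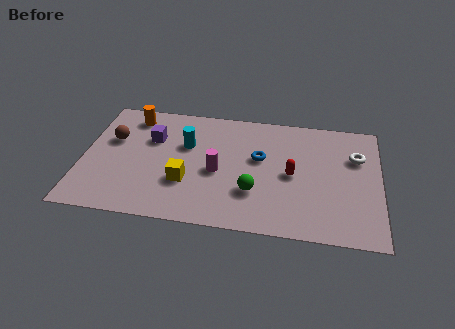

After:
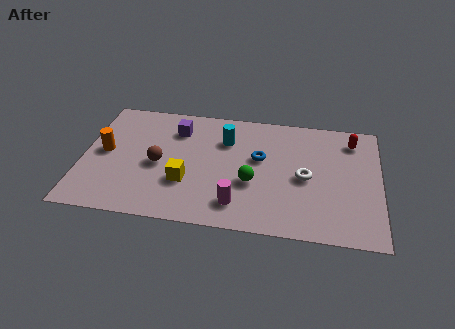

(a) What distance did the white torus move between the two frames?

2.9

From (12.5, 5.5) to (10.2, 3.8), the white torus covered √(2.3² + 1.7²) ≈ 2.9 units.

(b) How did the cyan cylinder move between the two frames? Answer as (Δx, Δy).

(1.8, 0.6)

The cyan cylinder was at about (4.7, 5.2) and moved to about (6.5, 5.8).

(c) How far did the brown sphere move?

2.6

The brown sphere moved from about (1.3, 5.1) to (3.5, 3.7), a distance of √(2.2² + 1.4²) ≈ 2.6.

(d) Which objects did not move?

the yellow cube and the blue torus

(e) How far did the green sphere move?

0.6

From (7.9, 2.5) to (7.8, 3.1), the green sphere covered √(0.1² + 0.6²) ≈ 0.6 units.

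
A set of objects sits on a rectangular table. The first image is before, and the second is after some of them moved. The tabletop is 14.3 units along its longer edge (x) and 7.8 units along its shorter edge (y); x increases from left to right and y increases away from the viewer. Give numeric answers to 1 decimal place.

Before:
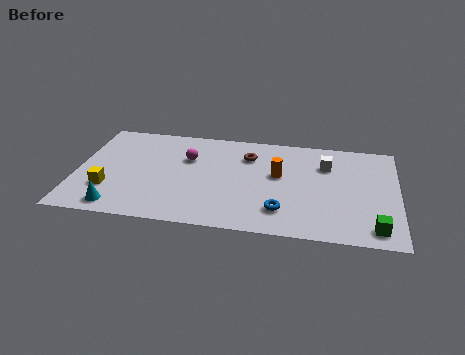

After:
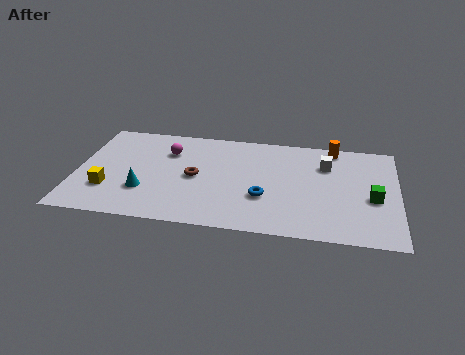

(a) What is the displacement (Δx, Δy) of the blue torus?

(-0.8, 0.9)

From the two frames, the blue torus sits at roughly (9.2, 1.8) before and (8.4, 2.7) after.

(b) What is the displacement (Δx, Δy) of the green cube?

(-0.1, 2.2)

The green cube started near (13.3, 1.1) and ended near (13.2, 3.3).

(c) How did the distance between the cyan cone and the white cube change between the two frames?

-1.6

Before: roughly 10.2 units apart; after: 8.6. That's 1.6 units closer together.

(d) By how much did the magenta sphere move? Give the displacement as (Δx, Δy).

(-0.9, 0.4)

The magenta sphere was at about (4.9, 5.2) and moved to about (4.0, 5.6).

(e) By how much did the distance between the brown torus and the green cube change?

+0.5

They were about 7.4 units apart before and 7.9 after — 0.5 units further apart.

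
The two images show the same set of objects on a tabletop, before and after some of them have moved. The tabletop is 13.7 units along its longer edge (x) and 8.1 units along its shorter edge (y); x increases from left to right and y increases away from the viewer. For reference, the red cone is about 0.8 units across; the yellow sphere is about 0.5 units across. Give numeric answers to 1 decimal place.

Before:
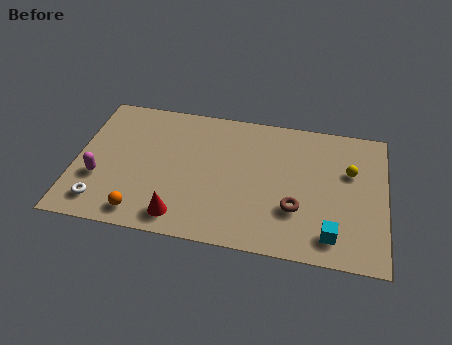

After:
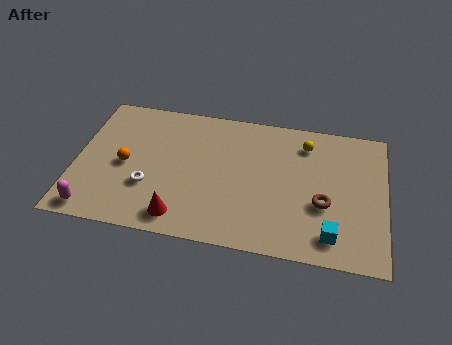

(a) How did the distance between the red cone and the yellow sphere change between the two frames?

-0.8

Before: roughly 8.3 units apart; after: 7.5. That's 0.8 units closer together.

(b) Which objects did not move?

the red cone and the cyan cube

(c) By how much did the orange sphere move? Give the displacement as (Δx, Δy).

(-0.9, 2.7)

The orange sphere started near (3.1, 1.1) and ended near (2.2, 3.8).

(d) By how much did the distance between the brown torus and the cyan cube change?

-0.3

Before: roughly 2.0 units apart; after: 1.7. That's 0.3 units closer together.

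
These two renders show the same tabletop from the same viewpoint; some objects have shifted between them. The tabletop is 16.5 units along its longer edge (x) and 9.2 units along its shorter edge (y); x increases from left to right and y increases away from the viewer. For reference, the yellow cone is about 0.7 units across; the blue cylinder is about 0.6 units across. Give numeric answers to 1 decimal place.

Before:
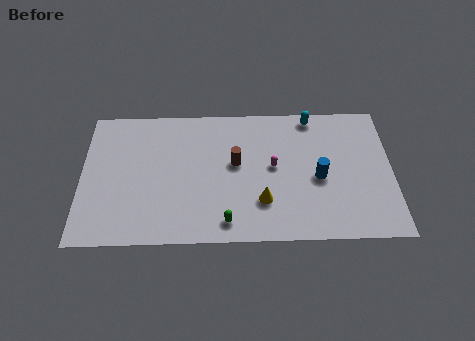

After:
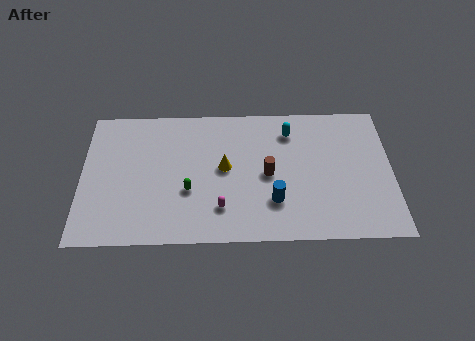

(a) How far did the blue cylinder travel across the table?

2.8

The blue cylinder moved from about (12.6, 4.1) to (10.2, 2.6), a distance of √(2.4² + 1.5²) ≈ 2.8.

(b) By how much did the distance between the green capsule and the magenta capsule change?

-2.3

They were about 4.4 units apart before and 2.1 after — 2.3 units closer together.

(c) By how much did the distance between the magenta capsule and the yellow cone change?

+0.3

Before: roughly 2.4 units apart; after: 2.7. That's 0.3 units further apart.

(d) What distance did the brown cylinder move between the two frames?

1.9

From (8.2, 5.2) to (9.9, 4.4), the brown cylinder covered √(1.7² + 0.8²) ≈ 1.9 units.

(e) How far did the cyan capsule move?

1.6

From (12.3, 8.3) to (11.1, 7.3), the cyan capsule covered √(1.2² + 1.0²) ≈ 1.6 units.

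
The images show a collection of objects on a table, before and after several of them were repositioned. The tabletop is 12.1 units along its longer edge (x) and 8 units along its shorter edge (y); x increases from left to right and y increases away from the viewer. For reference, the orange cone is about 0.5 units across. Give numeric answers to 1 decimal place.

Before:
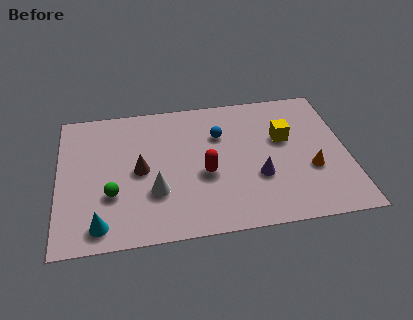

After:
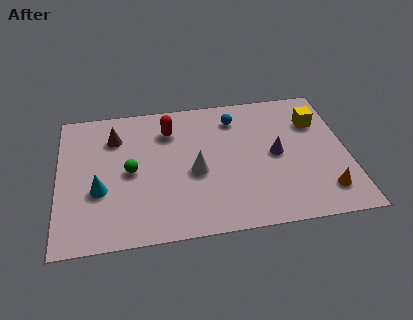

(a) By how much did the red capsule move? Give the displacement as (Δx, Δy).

(-1.4, 2.8)

From the two frames, the red capsule sits at roughly (6.1, 3.3) before and (4.7, 6.1) after.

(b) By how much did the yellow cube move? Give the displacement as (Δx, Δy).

(1.4, 0.8)

The yellow cube started near (9.5, 4.9) and ended near (10.9, 5.7).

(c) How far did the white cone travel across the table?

1.9

From (4.0, 2.6) to (5.7, 3.5), the white cone covered √(1.7² + 0.9²) ≈ 1.9 units.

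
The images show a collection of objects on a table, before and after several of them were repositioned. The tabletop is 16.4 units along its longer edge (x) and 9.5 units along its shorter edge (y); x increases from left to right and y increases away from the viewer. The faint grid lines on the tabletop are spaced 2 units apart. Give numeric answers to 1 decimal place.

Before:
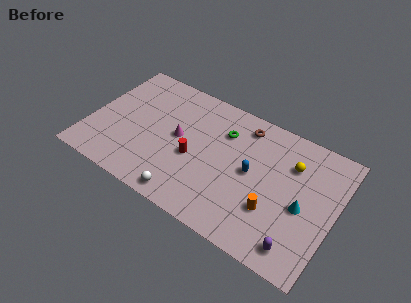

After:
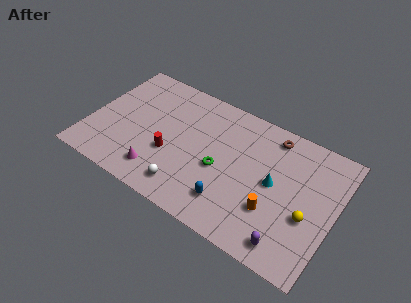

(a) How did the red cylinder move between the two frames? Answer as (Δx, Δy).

(-1.5, -0.5)

From the two frames, the red cylinder sits at roughly (7.1, 4.0) before and (5.6, 3.5) after.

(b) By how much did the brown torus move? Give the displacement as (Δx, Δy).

(1.9, 0.2)

The brown torus was at about (9.9, 8.0) and moved to about (11.8, 8.2).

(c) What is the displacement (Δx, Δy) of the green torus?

(0.2, -2.8)

From the two frames, the green torus sits at roughly (8.7, 6.9) before and (8.9, 4.1) after.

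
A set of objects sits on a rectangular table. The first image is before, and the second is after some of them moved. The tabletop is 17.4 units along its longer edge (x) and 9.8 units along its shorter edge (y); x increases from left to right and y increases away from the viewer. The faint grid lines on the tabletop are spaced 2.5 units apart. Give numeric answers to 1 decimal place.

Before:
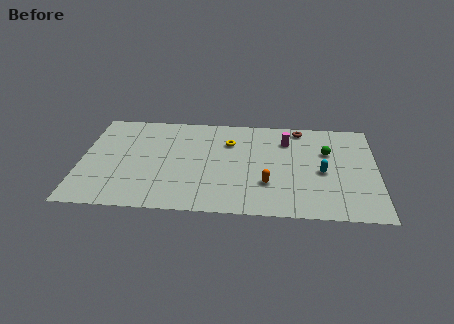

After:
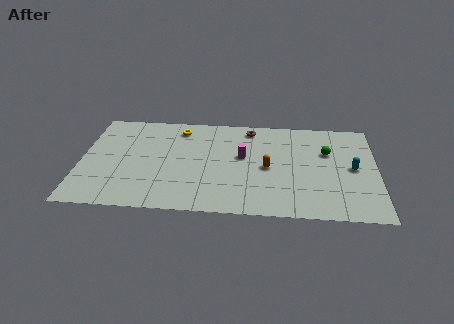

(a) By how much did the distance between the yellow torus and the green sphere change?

+3.2

They were about 5.8 units apart before and 9.0 after — 3.2 units further apart.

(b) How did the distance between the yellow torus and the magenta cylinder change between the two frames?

+1.2

The distance was about 3.4 in the first image and 4.6 in the second, so they moved 1.2 units further apart.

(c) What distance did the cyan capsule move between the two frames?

1.9

From (14.2, 4.4) to (16.0, 4.9), the cyan capsule covered √(1.8² + 0.5²) ≈ 1.9 units.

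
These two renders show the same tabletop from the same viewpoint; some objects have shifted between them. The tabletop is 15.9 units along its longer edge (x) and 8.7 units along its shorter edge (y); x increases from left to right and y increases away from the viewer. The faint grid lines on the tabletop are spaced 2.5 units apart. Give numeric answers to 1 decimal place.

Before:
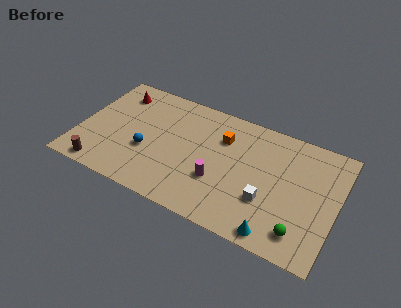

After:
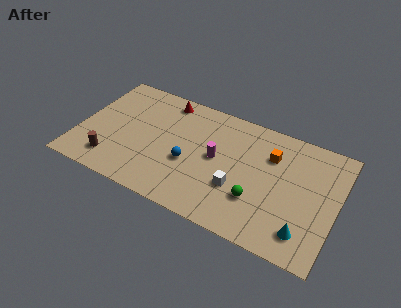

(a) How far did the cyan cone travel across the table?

1.8

From (12.6, 0.9) to (14.2, 1.7), the cyan cone covered √(1.6² + 0.8²) ≈ 1.8 units.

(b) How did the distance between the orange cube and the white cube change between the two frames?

-0.9

Before: roughly 4.5 units apart; after: 3.6. That's 0.9 units closer together.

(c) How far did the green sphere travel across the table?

3.0

From (14.0, 1.6) to (11.2, 2.7), the green sphere covered √(2.8² + 1.1²) ≈ 3.0 units.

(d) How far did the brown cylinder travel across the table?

0.9

The brown cylinder was near (1.8, 0.9) before and (2.3, 1.7) after, so it travelled √(0.5² + 0.8²) ≈ 0.9 units.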